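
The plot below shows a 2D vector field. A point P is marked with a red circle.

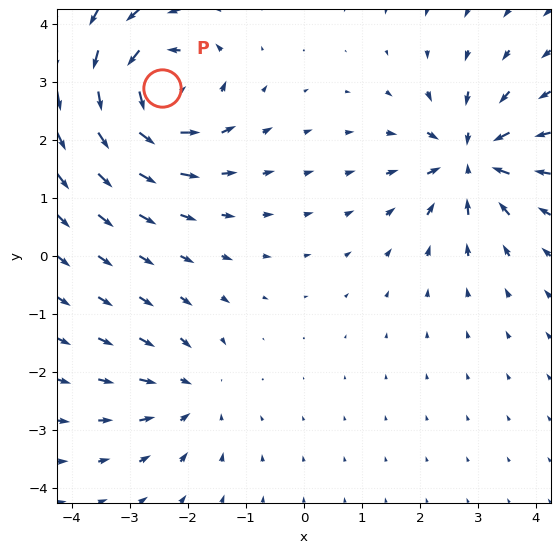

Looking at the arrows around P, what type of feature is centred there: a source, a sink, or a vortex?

vortex

At P (-2.5, 2.9) the arrows circulate counterclockwise. Divergence ≈0, curl about +7 — near-zero divergence with nonzero curl is a vortex.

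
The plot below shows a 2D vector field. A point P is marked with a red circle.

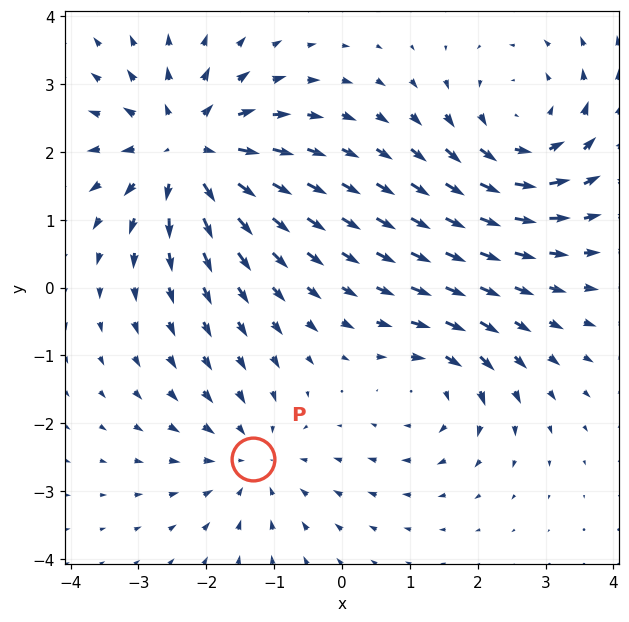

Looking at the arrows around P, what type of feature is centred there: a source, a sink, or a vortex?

sink

At P (-1.3, -2.5) the arrows converge inward. Divergence about -3, curl ≈0 — negative divergence with near-zero curl is a sink.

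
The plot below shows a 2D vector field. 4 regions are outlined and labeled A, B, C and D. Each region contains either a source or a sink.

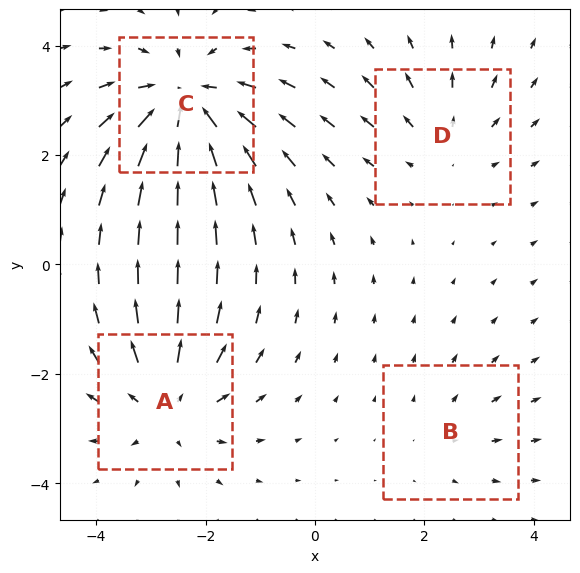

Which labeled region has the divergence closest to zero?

B

Divergence at each region's feature centre — A: about +4, B: about +2, C: about -6, D: about +3. Region B is closest to zero.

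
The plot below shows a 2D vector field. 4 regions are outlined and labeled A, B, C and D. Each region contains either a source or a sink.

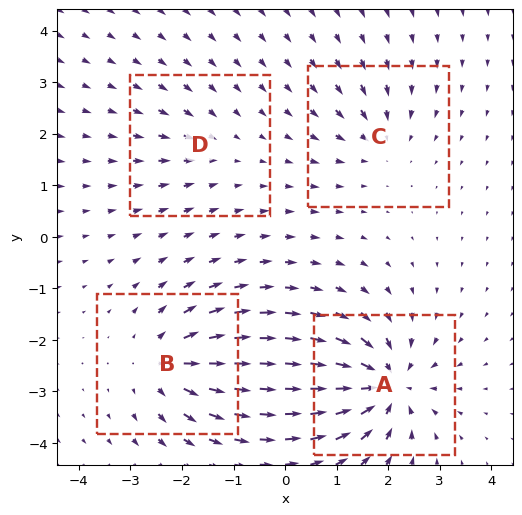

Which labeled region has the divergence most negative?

A

Divergence at each region's feature centre — A: about -8, B: about +6, C: about -4, D: about -3. Region A is most negative.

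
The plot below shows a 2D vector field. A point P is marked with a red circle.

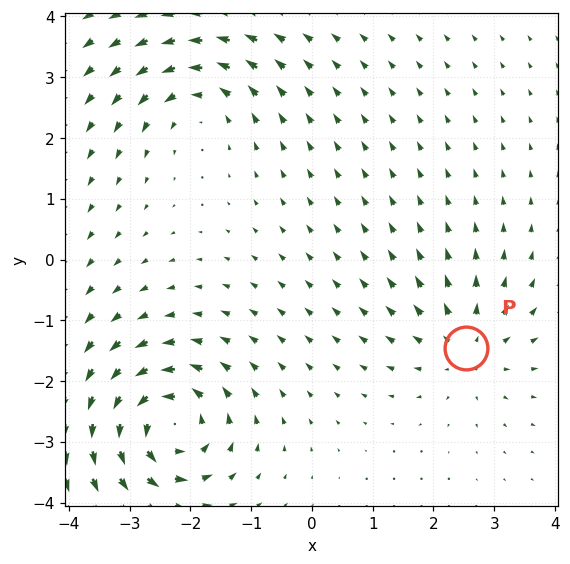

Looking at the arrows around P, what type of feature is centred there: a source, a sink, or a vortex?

source

At P (2.5, -1.4) the arrows spread outward. Divergence about +3, curl ≈0 — positive divergence with near-zero curl is a source.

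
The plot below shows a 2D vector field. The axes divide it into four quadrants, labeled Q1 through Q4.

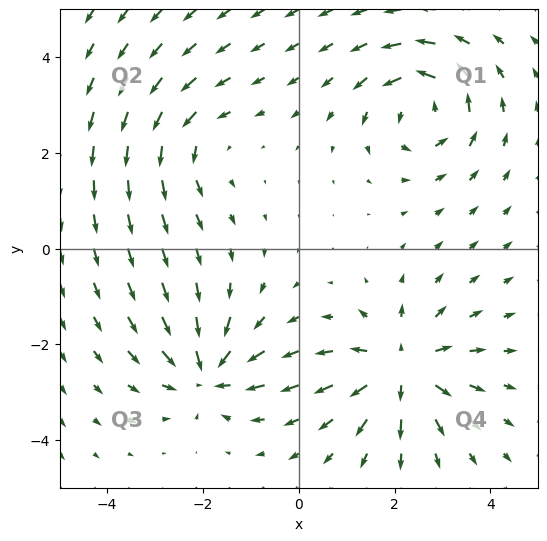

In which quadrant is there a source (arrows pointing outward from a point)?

The source sits at approximately (2.2, -2.5), which lies in quadrant Q4. The divergence there is about +6, positive as expected for a source.

Q4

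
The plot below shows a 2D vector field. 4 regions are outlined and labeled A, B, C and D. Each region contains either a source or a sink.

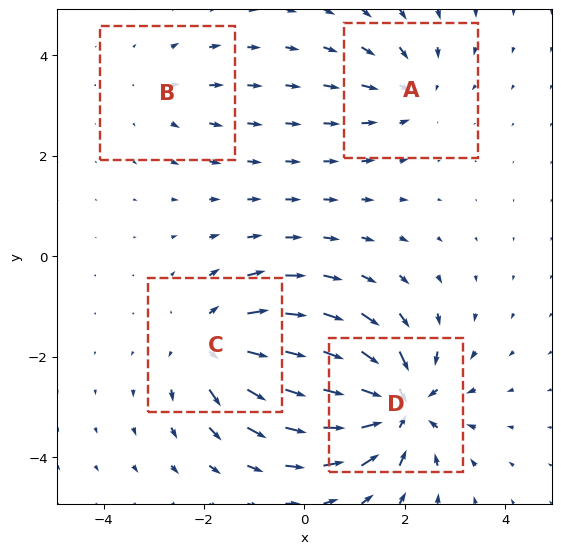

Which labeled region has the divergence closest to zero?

Divergence at each region's feature centre — A: about -3, B: about +2, C: about +5, D: about -7. Region B is closest to zero.

B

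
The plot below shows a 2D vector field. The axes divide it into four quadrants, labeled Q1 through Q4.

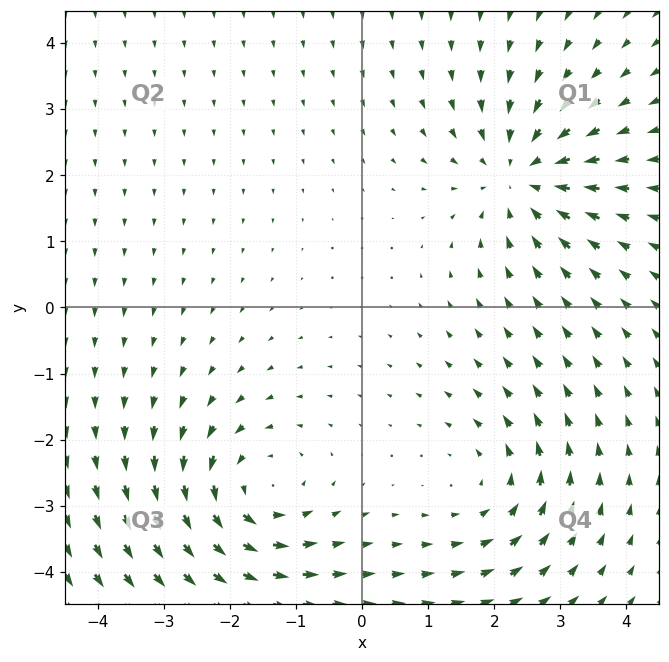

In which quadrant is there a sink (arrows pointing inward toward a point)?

Q1

The sink sits at approximately (2.4, 2.0), which lies in quadrant Q1. The divergence there is about -5, negative as expected for a sink.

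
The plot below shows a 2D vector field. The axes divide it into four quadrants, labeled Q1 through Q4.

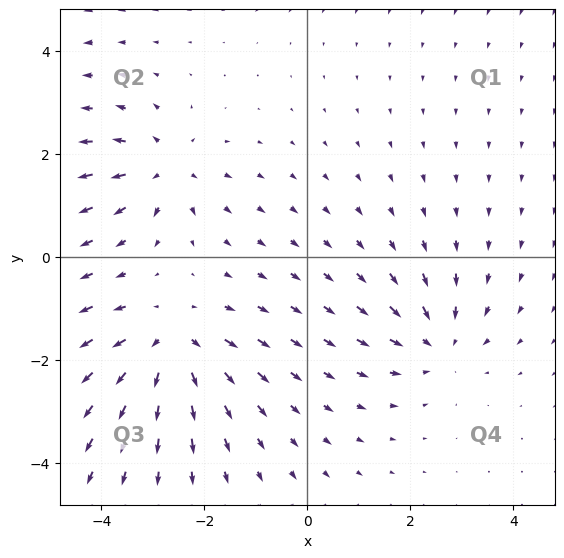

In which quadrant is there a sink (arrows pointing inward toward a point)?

Q4

The sink sits at approximately (2.5, -1.7), which lies in quadrant Q4. The divergence there is about -3, negative as expected for a sink.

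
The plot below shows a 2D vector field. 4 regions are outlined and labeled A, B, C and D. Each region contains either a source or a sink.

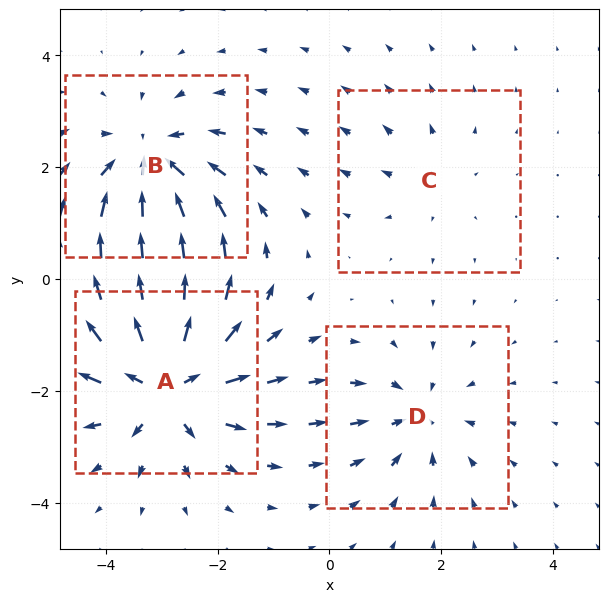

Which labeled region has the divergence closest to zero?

Divergence at each region's feature centre — A: about +7, B: about -5, C: about +2, D: about -4. Region C is closest to zero.

C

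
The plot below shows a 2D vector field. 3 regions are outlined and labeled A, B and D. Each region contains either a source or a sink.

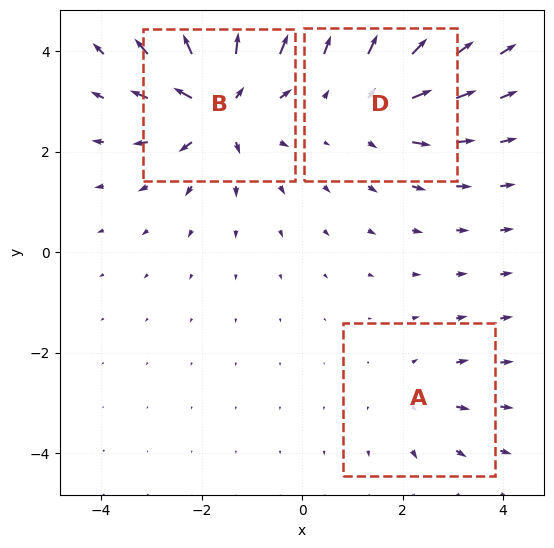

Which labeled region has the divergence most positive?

B

Divergence at each region's feature centre — A: about +2, B: about +6, D: about +4. Region B is most positive.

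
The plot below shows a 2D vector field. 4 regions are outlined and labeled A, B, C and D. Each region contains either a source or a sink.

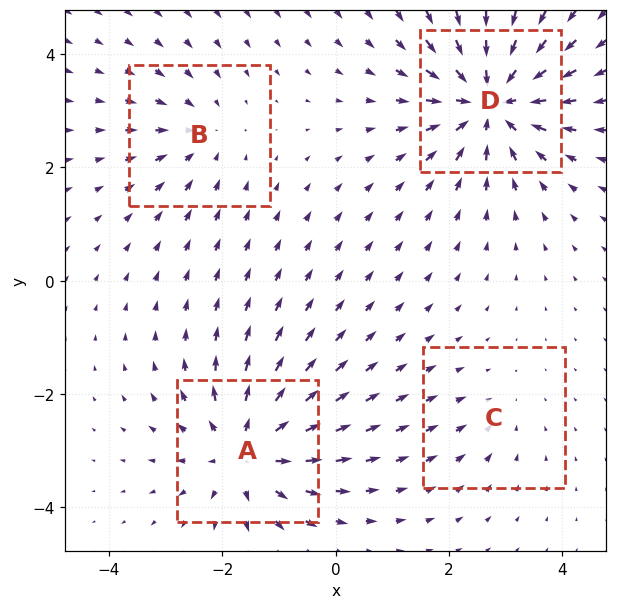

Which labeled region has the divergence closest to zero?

Divergence at each region's feature centre — A: about +6, B: about -3, C: about -2, D: about -7. Region C is closest to zero.

C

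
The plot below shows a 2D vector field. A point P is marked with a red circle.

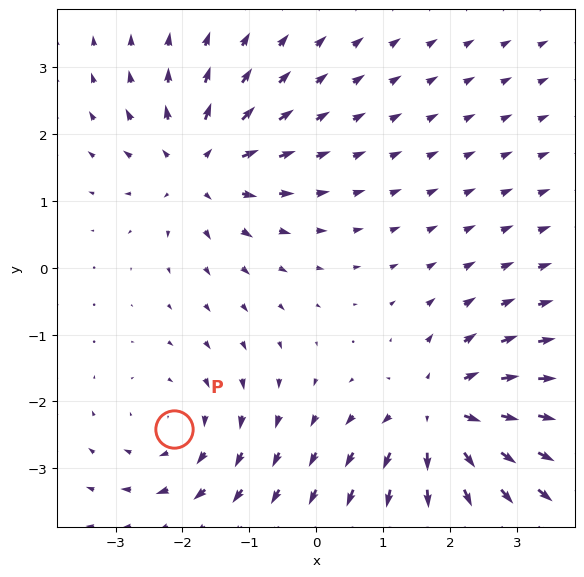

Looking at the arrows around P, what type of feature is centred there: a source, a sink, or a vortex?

At P (-2.1, -2.4) the arrows circulate clockwise. Divergence ≈0, curl about -2 — near-zero divergence with nonzero curl is a vortex.

vortex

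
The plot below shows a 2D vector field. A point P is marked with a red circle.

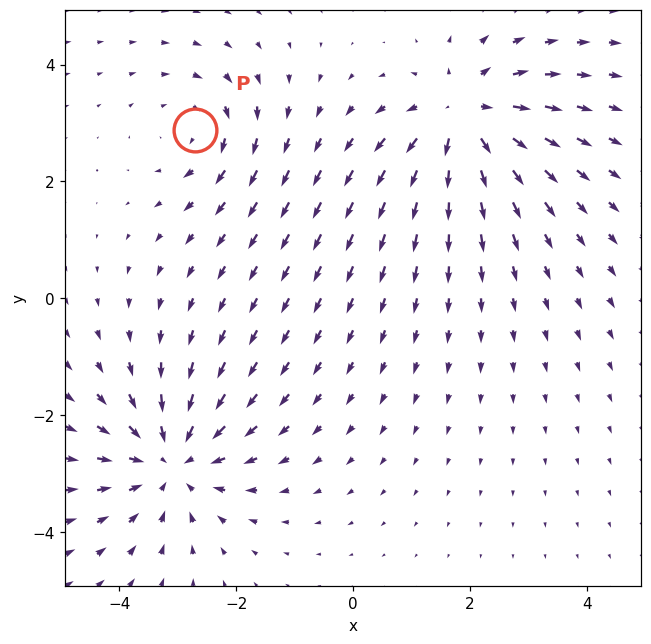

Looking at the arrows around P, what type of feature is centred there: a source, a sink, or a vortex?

vortex

At P (-2.7, 2.9) the arrows circulate clockwise. Divergence ≈0, curl about -3 — near-zero divergence with nonzero curl is a vortex.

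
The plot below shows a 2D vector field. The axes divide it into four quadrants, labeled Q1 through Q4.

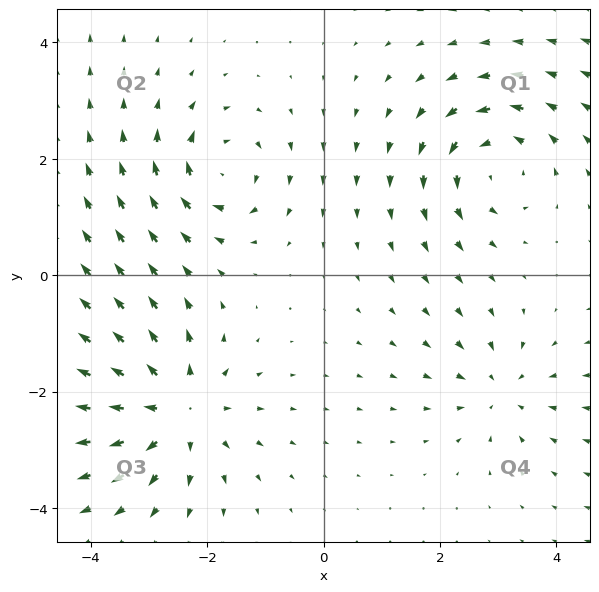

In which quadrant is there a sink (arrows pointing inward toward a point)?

The sink sits at approximately (3.1, -2.0), which lies in quadrant Q4. The divergence there is about -3, negative as expected for a sink.

Q4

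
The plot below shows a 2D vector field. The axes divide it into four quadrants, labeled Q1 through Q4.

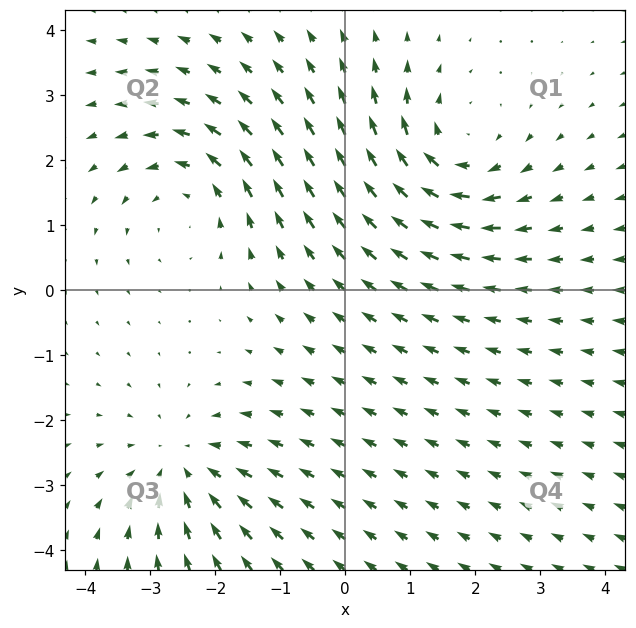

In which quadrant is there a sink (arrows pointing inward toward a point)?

Q3

The sink sits at approximately (-2.5, -2.7), which lies in quadrant Q3. The divergence there is about -4, negative as expected for a sink.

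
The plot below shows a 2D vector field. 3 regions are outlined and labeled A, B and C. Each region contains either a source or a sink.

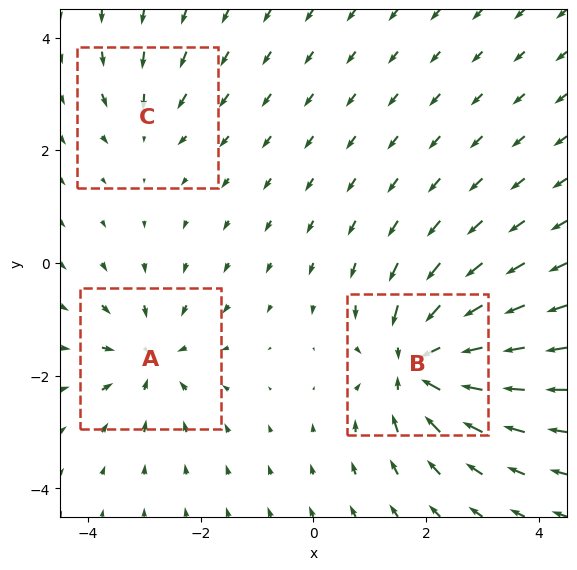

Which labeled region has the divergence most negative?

Divergence at each region's feature centre — A: about -4, B: about -6, C: about -2. Region B is most negative.

B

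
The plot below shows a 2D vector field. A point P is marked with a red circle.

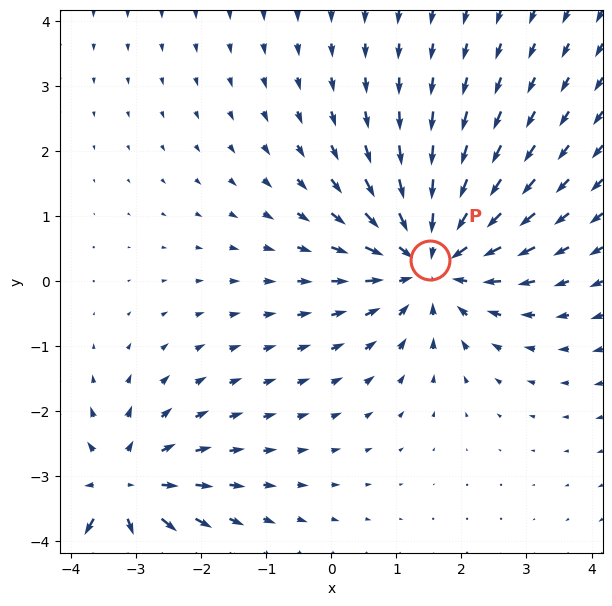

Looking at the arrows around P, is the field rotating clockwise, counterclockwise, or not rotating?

not rotating

Near P at (1.5, 0.3) the arrows show no circulation. The curl there is ≈0.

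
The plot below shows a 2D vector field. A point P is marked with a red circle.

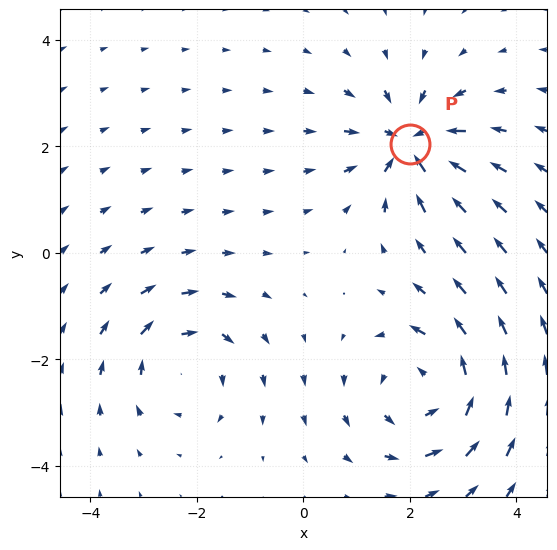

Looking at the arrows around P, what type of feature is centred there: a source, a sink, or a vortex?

sink

At P (2.0, 2.1) the arrows converge inward. Divergence about -6, curl ≈0 — negative divergence with near-zero curl is a sink.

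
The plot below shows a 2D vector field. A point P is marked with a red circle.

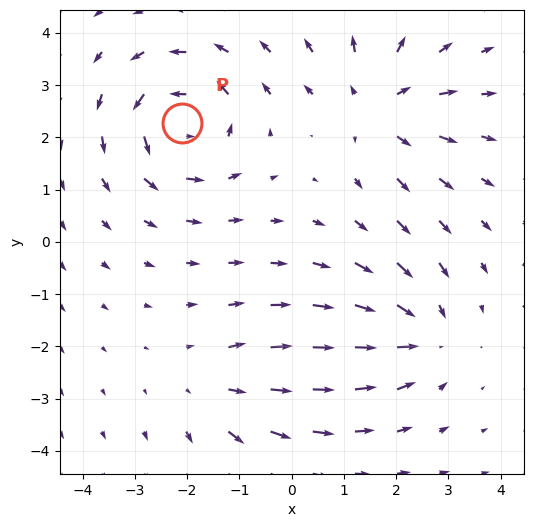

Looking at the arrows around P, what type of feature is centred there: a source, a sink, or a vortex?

At P (-2.1, 2.3) the arrows circulate counterclockwise. Divergence ≈0, curl about +5 — near-zero divergence with nonzero curl is a vortex.

vortex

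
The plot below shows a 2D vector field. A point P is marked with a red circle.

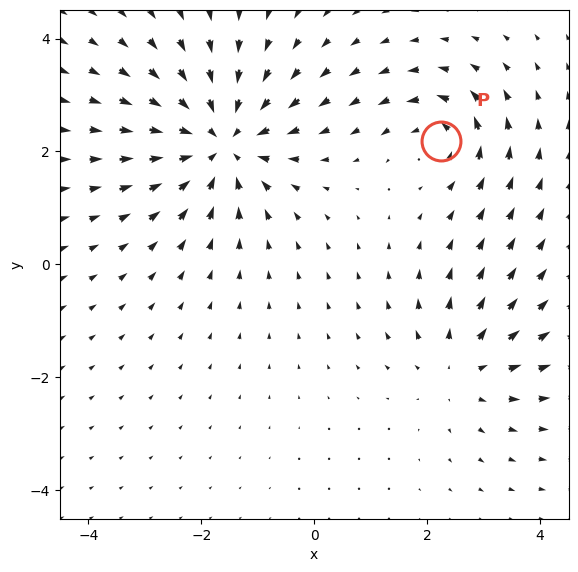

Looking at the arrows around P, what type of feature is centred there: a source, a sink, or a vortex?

At P (2.2, 2.2) the arrows circulate counterclockwise. Divergence ≈0, curl about +4 — near-zero divergence with nonzero curl is a vortex.

vortex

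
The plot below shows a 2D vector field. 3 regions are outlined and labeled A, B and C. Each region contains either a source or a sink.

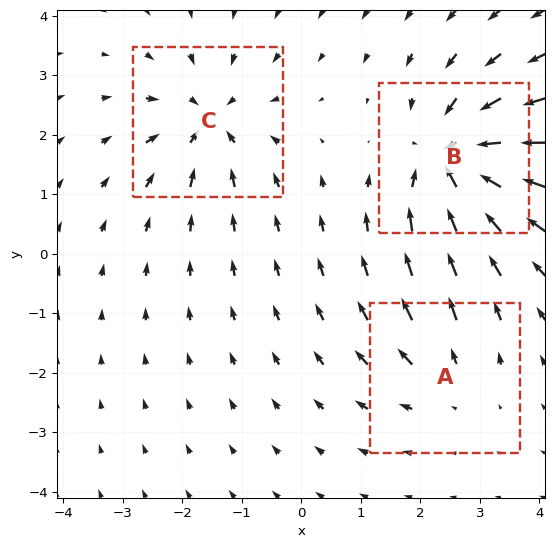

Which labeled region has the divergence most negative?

B

Divergence at each region's feature centre — A: about +2, B: about -6, C: about -4. Region B is most negative.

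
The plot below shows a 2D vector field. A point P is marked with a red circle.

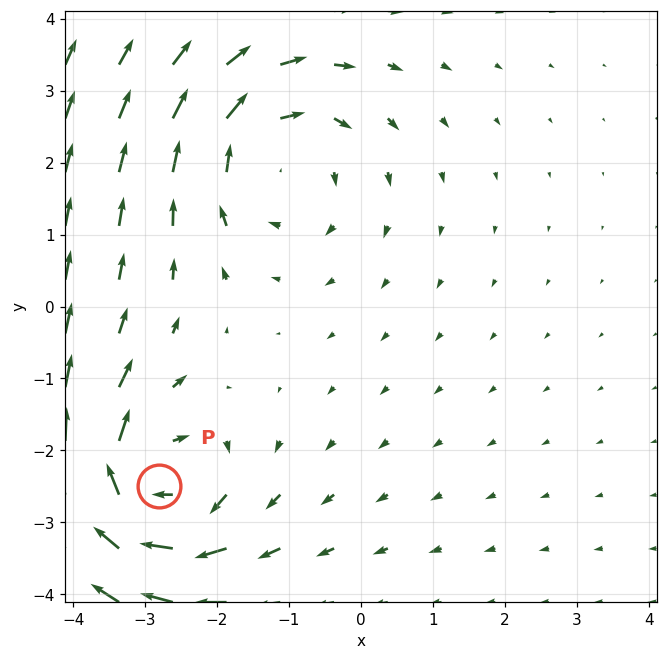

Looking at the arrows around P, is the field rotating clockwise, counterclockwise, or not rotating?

Near P at (-2.8, -2.5) the arrows circulate clockwise. The curl (z-component) there is about -5; negative curl means clockwise rotation.

clockwise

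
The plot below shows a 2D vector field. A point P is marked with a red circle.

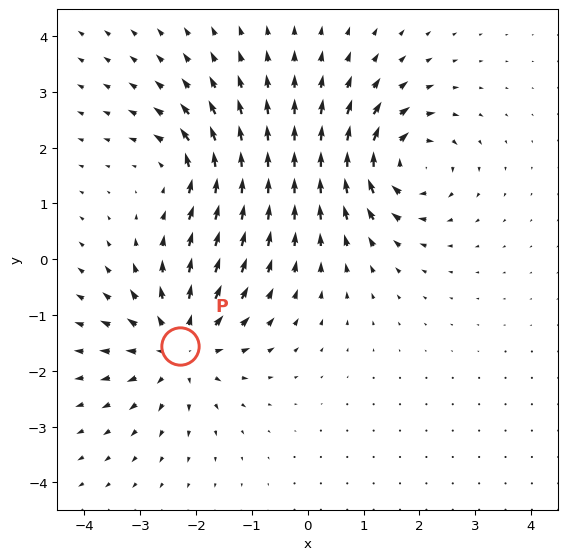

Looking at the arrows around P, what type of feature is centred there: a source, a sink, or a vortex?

source

At P (-2.3, -1.6) the arrows spread outward. Divergence about +5, curl ≈0 — positive divergence with near-zero curl is a source.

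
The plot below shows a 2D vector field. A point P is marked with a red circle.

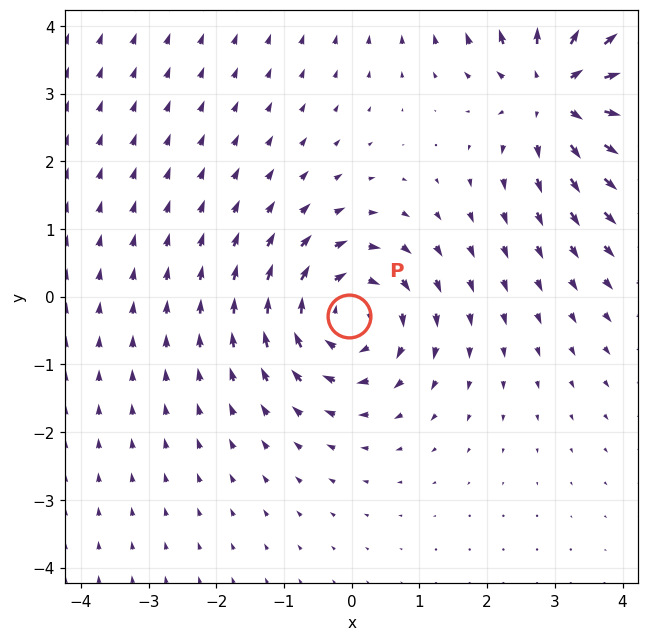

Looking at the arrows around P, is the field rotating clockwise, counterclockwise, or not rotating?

Near P at (-0.0, -0.3) the arrows circulate clockwise. The curl (z-component) there is about -4; negative curl means clockwise rotation.

clockwise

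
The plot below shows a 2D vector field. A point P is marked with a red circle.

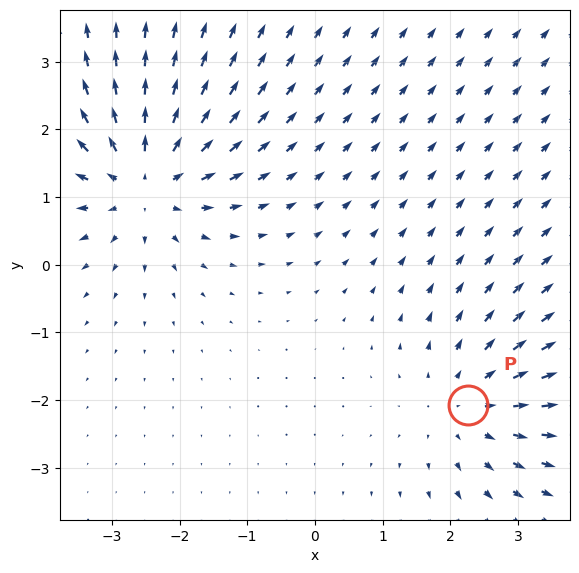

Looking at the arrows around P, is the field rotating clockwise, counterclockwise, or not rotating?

Near P at (2.3, -2.1) the arrows show no circulation. The curl there is ≈0.

not rotating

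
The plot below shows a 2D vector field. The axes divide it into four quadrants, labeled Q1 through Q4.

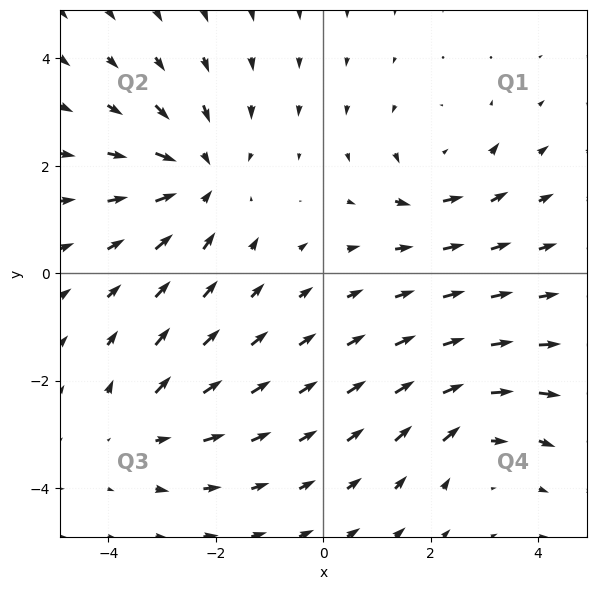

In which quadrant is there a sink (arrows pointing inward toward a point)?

The sink sits at approximately (-2.3, 1.8), which lies in quadrant Q2. The divergence there is about -4, negative as expected for a sink.

Q2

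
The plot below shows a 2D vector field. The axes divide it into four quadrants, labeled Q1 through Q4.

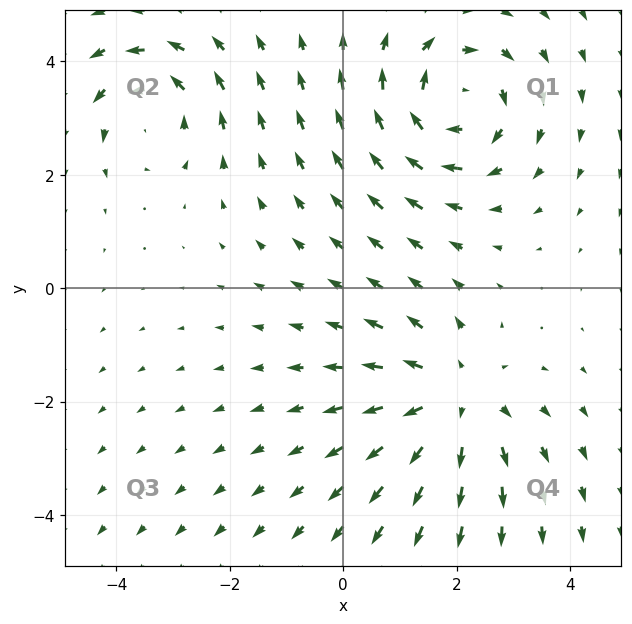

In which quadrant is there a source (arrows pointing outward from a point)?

Q4

The source sits at approximately (1.9, -1.9), which lies in quadrant Q4. The divergence there is about +3, positive as expected for a source.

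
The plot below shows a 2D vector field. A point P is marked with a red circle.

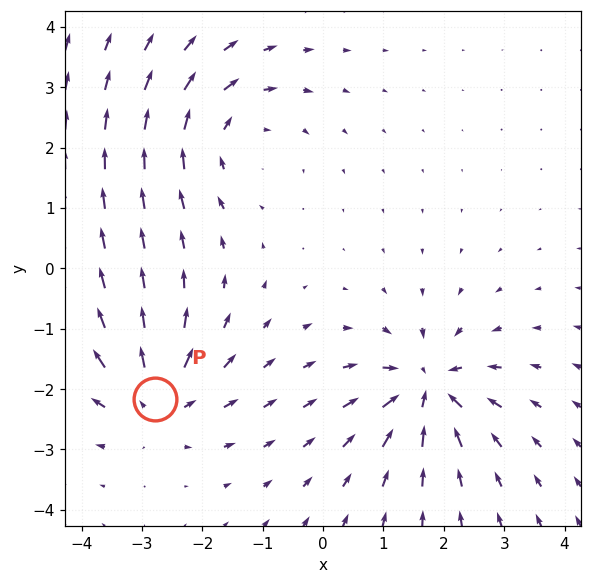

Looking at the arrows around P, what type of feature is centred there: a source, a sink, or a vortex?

At P (-2.8, -2.2) the arrows spread outward. Divergence about +5, curl ≈0 — positive divergence with near-zero curl is a source.

source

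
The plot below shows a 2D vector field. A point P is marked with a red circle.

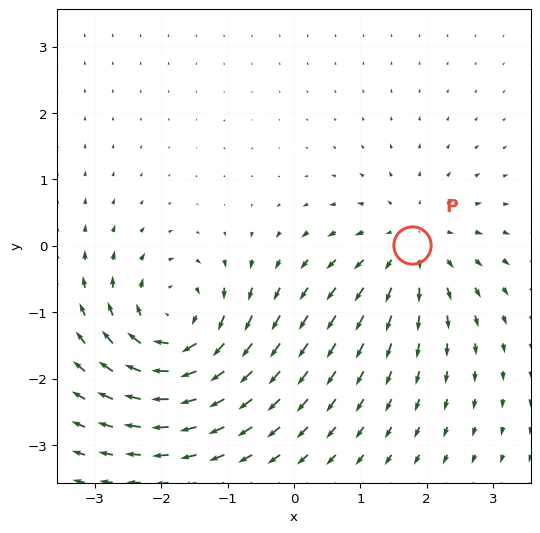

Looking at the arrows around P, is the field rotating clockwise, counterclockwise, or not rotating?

not rotating

Near P at (1.8, 0.0) the arrows show no circulation. The curl there is ≈0.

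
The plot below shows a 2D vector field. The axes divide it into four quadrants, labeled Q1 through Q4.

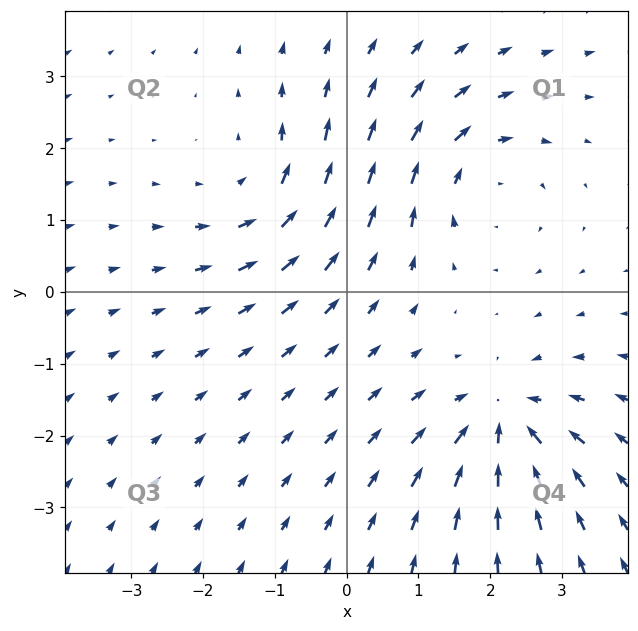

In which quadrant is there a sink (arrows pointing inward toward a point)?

The sink sits at approximately (2.2, -1.8), which lies in quadrant Q4. The divergence there is about -4, negative as expected for a sink.

Q4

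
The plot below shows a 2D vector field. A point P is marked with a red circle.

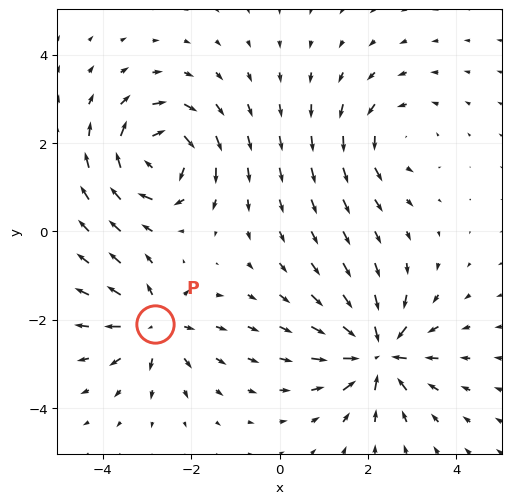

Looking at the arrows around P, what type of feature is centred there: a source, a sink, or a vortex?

At P (-2.8, -2.1) the arrows spread outward. Divergence about +4, curl ≈0 — positive divergence with near-zero curl is a source.

source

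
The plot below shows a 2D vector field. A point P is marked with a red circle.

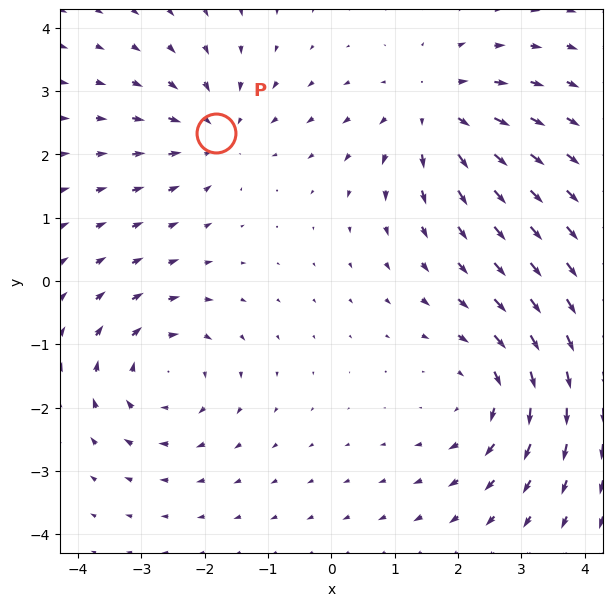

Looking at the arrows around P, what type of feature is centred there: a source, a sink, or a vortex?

At P (-1.8, 2.3) the arrows converge inward. Divergence about -4, curl ≈0 — negative divergence with near-zero curl is a sink.

sink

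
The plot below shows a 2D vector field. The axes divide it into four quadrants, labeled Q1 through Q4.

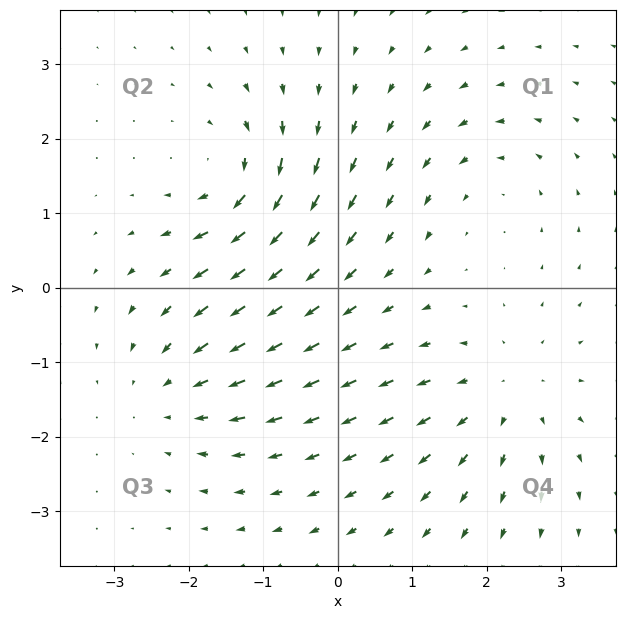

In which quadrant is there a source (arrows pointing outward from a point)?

The source sits at approximately (2.2, -1.4), which lies in quadrant Q4. The divergence there is about +4, positive as expected for a source.

Q4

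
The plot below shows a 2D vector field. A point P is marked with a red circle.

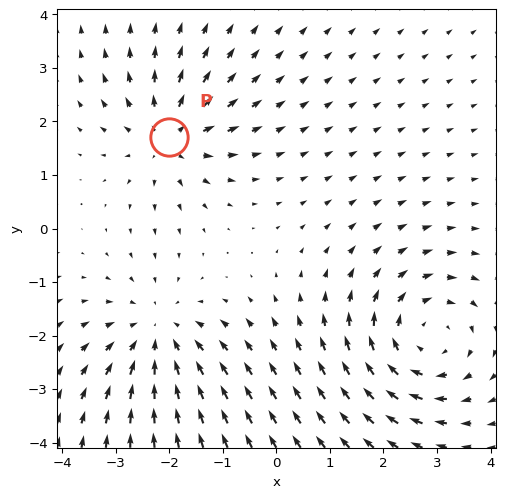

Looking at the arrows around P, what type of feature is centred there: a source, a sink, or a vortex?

At P (-2.0, 1.7) the arrows spread outward. Divergence about +3, curl ≈0 — positive divergence with near-zero curl is a source.

source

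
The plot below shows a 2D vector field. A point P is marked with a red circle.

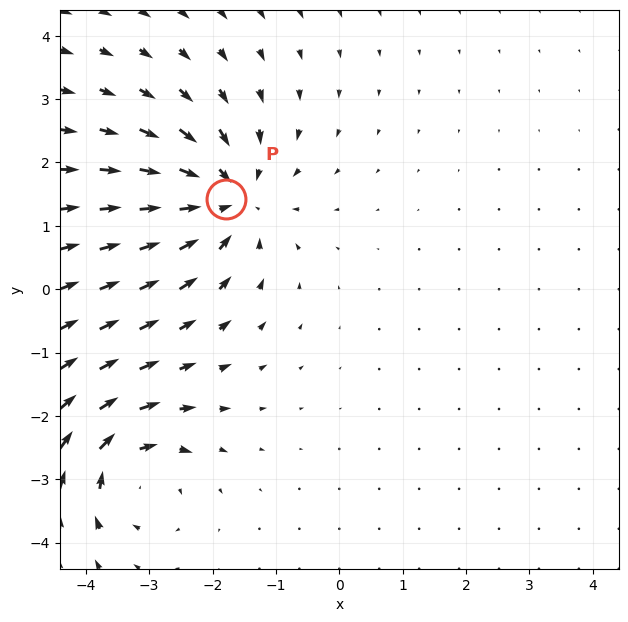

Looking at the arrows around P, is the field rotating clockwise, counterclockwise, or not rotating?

Near P at (-1.8, 1.4) the arrows show no circulation. The curl there is ≈0.

not rotating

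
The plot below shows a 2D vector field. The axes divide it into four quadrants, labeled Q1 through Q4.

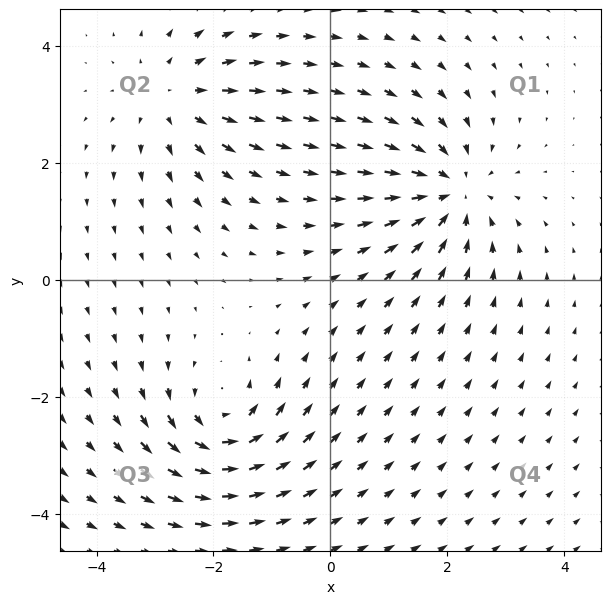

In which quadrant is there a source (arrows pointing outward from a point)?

The source sits at approximately (-2.7, 3.1), which lies in quadrant Q2. The divergence there is about +4, positive as expected for a source.

Q2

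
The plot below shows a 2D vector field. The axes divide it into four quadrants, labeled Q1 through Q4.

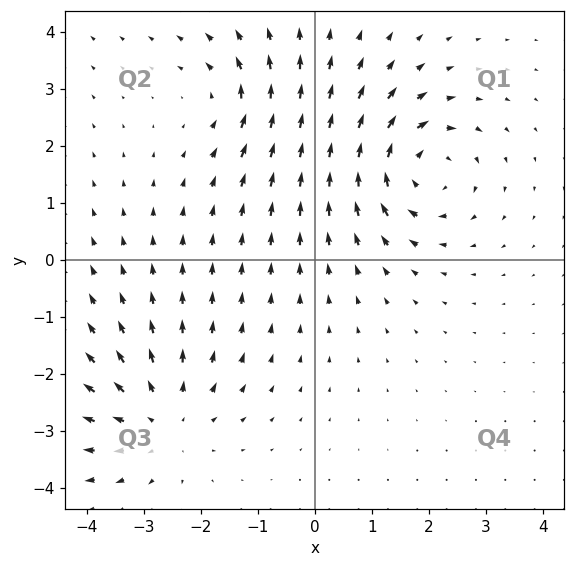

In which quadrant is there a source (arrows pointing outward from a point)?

The source sits at approximately (-2.7, -2.8), which lies in quadrant Q3. The divergence there is about +4, positive as expected for a source.

Q3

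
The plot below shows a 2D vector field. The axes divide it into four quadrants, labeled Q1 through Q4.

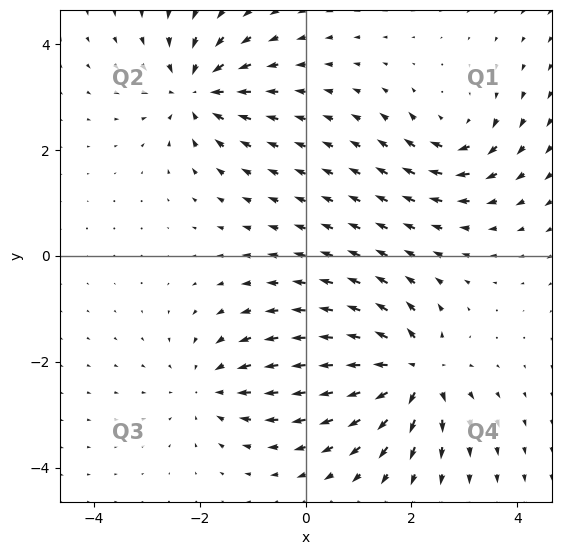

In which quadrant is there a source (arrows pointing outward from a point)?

The source sits at approximately (2.0, -2.2), which lies in quadrant Q4. The divergence there is about +6, positive as expected for a source.

Q4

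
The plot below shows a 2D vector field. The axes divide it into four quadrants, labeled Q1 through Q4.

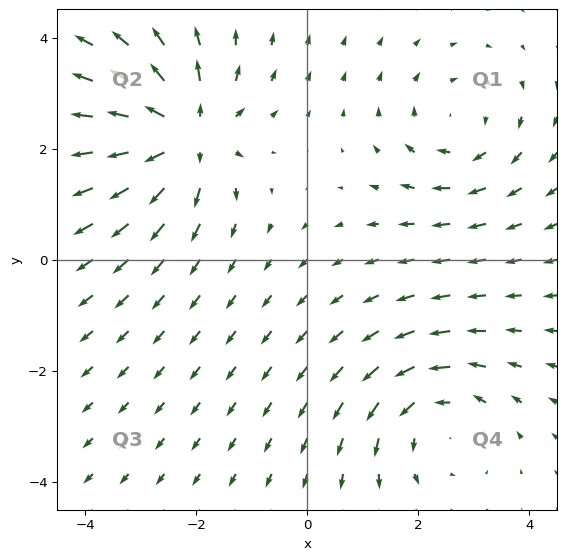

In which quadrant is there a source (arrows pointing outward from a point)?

The source sits at approximately (-2.2, 2.3), which lies in quadrant Q2. The divergence there is about +6, positive as expected for a source.

Q2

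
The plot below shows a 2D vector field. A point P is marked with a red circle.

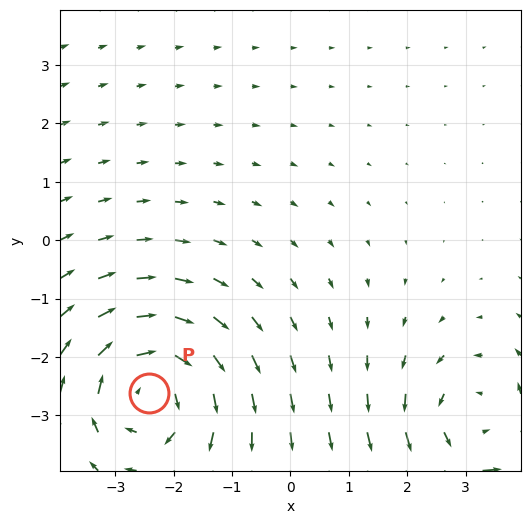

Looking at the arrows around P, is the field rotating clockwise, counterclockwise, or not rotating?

Near P at (-2.4, -2.6) the arrows circulate clockwise. The curl (z-component) there is about -3; negative curl means clockwise rotation.

clockwise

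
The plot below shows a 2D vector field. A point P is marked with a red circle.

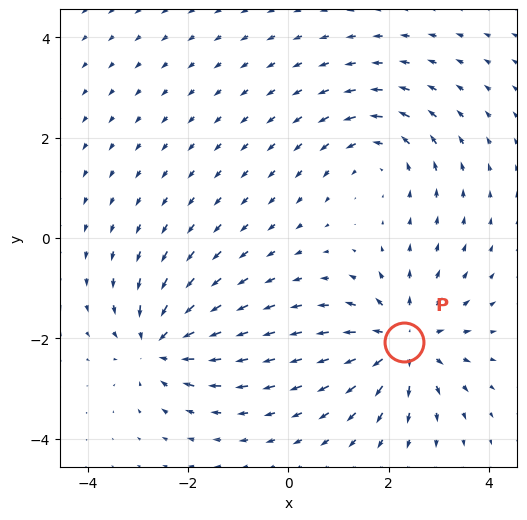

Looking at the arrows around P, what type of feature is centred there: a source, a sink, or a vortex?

At P (2.3, -2.1) the arrows spread outward. Divergence about +5, curl ≈0 — positive divergence with near-zero curl is a source.

source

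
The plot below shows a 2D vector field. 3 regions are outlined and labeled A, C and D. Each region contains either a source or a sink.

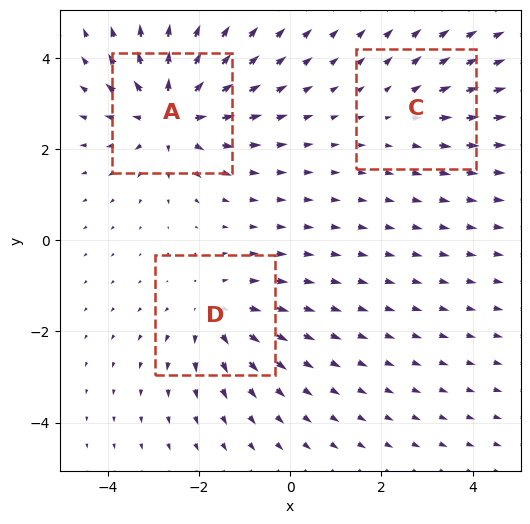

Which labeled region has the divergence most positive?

A

Divergence at each region's feature centre — A: about +5, C: about +2, D: about +3. Region A is most positive.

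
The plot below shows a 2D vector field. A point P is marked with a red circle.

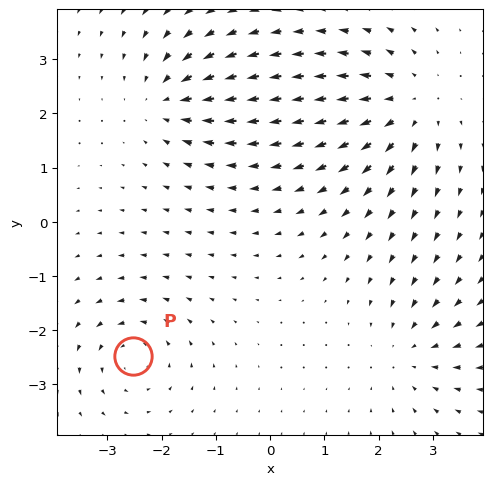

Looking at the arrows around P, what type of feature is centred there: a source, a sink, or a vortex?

At P (-2.5, -2.5) the arrows circulate counterclockwise. Divergence ≈0, curl about +4 — near-zero divergence with nonzero curl is a vortex.

vortex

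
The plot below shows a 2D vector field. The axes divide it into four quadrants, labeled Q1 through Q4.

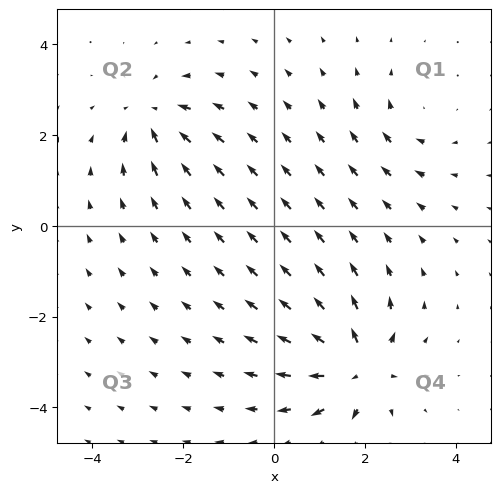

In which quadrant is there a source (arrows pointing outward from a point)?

Q4

The source sits at approximately (1.8, -3.1), which lies in quadrant Q4. The divergence there is about +6, positive as expected for a source.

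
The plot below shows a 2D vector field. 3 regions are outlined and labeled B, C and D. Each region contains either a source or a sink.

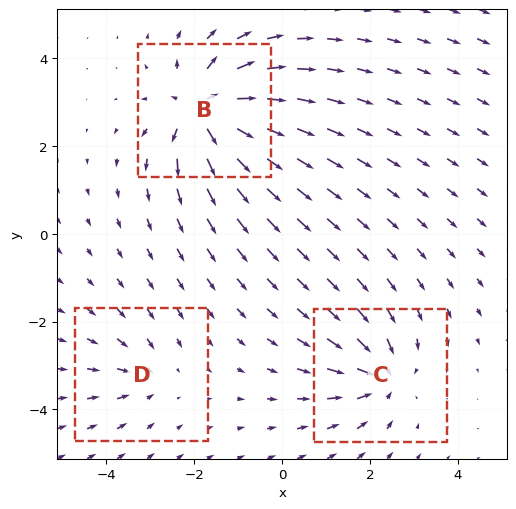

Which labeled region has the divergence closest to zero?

D

Divergence at each region's feature centre — B: about +6, C: about -4, D: about -2. Region D is closest to zero.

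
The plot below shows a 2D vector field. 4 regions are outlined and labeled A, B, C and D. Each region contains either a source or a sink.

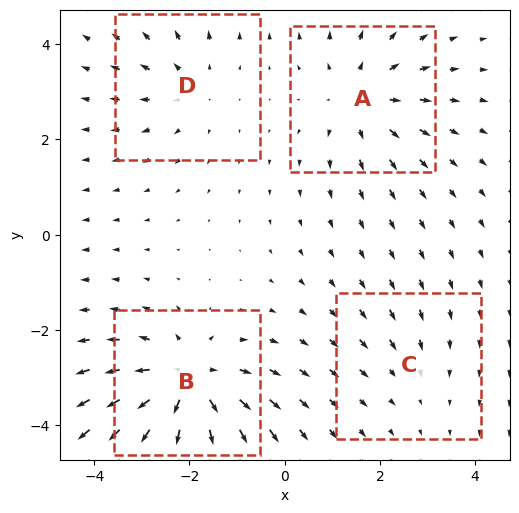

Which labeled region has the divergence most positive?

Divergence at each region's feature centre — A: about +4, B: about +6, C: about -2, D: about +3. Region B is most positive.

B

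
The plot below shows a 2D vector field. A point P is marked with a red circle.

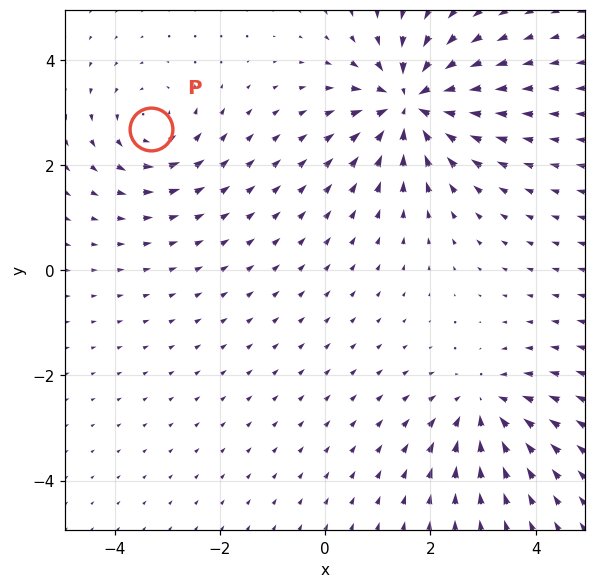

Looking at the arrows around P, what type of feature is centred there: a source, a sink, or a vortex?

vortex

At P (-3.3, 2.7) the arrows circulate counterclockwise. Divergence ≈0, curl about +3 — near-zero divergence with nonzero curl is a vortex.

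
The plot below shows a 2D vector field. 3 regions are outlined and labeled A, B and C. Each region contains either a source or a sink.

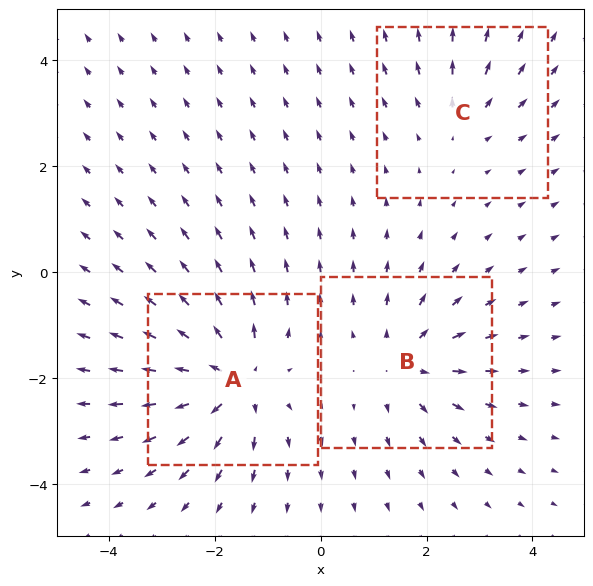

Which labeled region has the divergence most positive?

Divergence at each region's feature centre — A: about +5, B: about +4, C: about +2. Region A is most positive.

A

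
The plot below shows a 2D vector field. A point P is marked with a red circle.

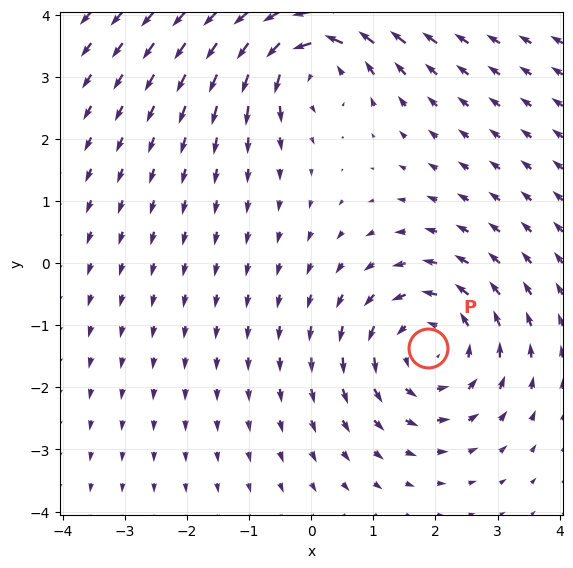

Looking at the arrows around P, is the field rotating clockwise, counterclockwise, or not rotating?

Near P at (1.9, -1.4) the arrows circulate counterclockwise. The curl (z-component) there is about +4; positive curl means counterclockwise rotation.

counterclockwise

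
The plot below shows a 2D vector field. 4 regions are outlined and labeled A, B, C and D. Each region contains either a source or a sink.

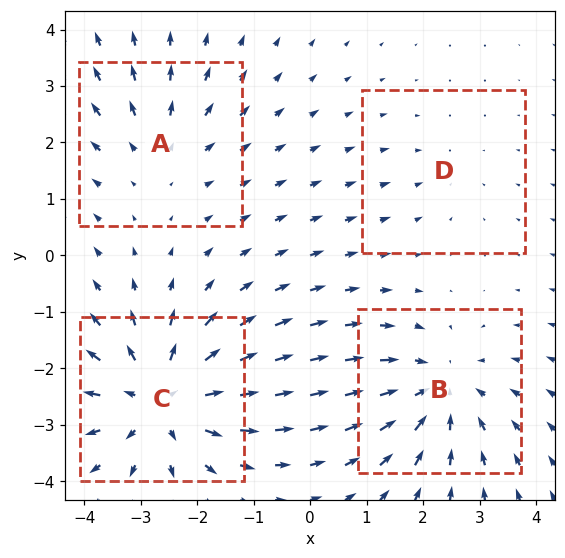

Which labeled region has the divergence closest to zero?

Divergence at each region's feature centre — A: about +3, B: about -4, C: about +6, D: about -2. Region D is closest to zero.

D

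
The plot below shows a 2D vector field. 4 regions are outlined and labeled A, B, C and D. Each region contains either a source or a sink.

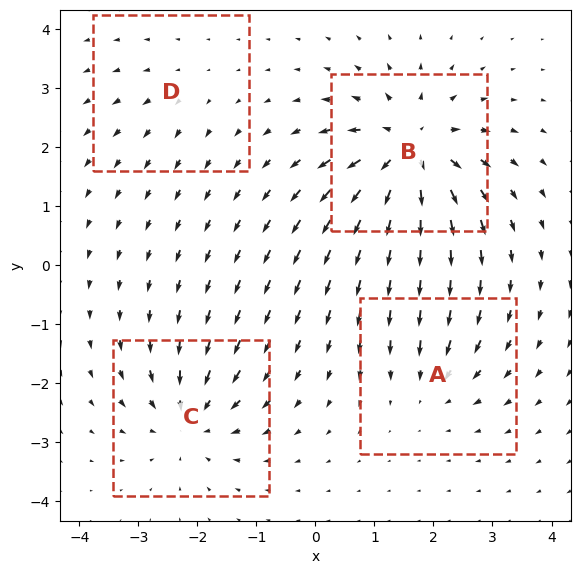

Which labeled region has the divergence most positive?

Divergence at each region's feature centre — A: about -4, B: about +8, C: about -6, D: about +2. Region B is most positive.

B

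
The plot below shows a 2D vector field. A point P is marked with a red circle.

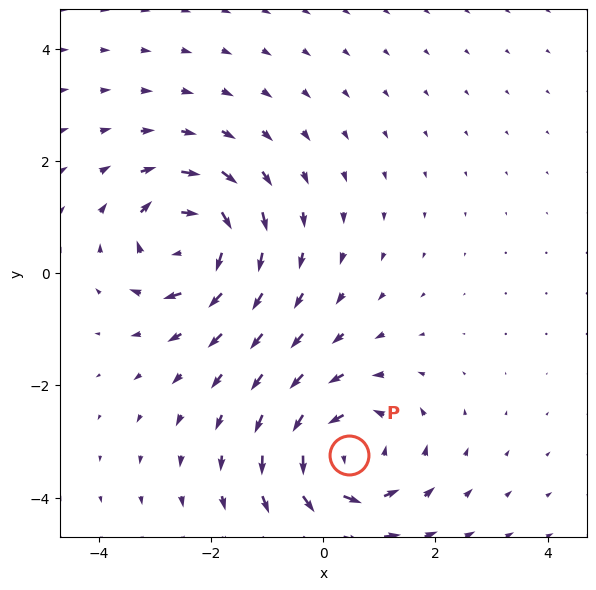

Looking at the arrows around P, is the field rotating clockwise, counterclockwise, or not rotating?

counterclockwise

Near P at (0.5, -3.2) the arrows circulate counterclockwise. The curl (z-component) there is about +4; positive curl means counterclockwise rotation.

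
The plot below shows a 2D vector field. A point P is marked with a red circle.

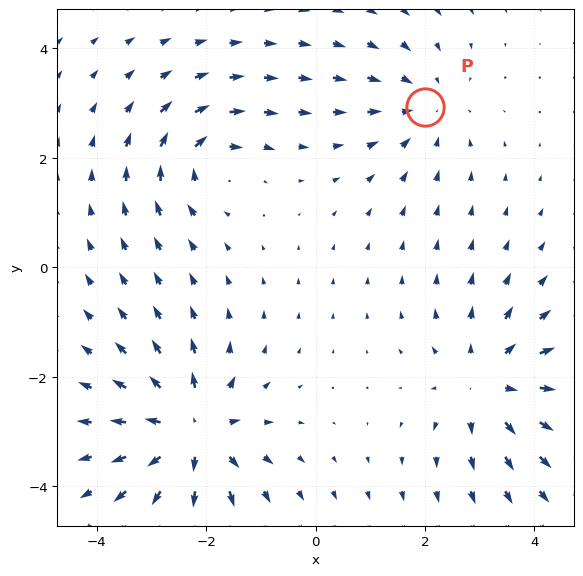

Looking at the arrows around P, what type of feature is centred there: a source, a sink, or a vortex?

At P (2.0, 2.9) the arrows converge inward. Divergence about -3, curl ≈0 — negative divergence with near-zero curl is a sink.

sink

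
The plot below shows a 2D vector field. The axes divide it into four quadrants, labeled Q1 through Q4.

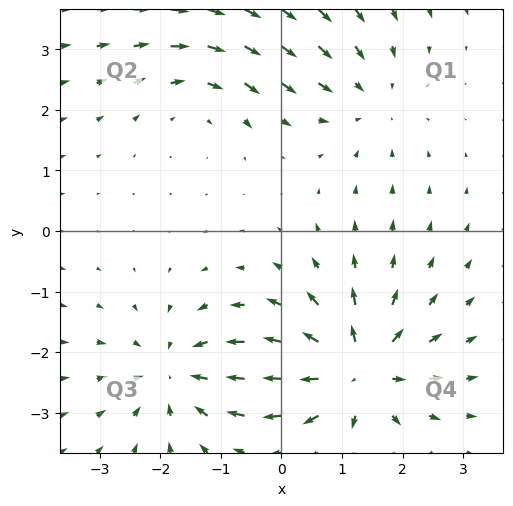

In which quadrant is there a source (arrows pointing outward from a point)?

The source sits at approximately (1.2, -2.3), which lies in quadrant Q4. The divergence there is about +6, positive as expected for a source.

Q4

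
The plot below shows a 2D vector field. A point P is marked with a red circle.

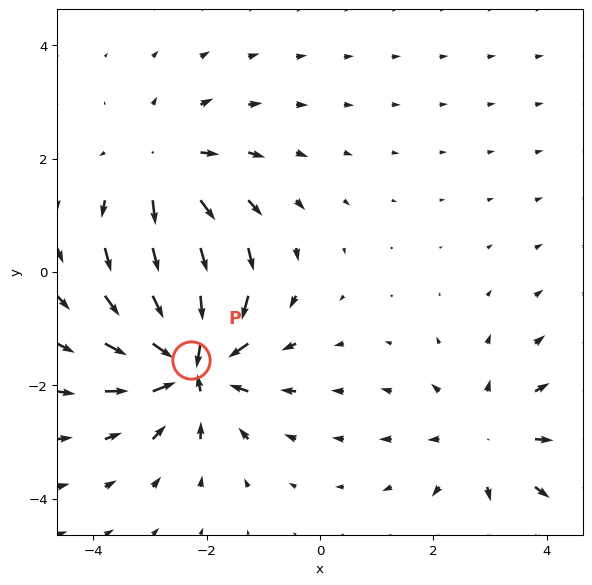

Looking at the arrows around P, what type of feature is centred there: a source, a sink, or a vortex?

At P (-2.3, -1.6) the arrows converge inward. Divergence about -6, curl ≈0 — negative divergence with near-zero curl is a sink.

sink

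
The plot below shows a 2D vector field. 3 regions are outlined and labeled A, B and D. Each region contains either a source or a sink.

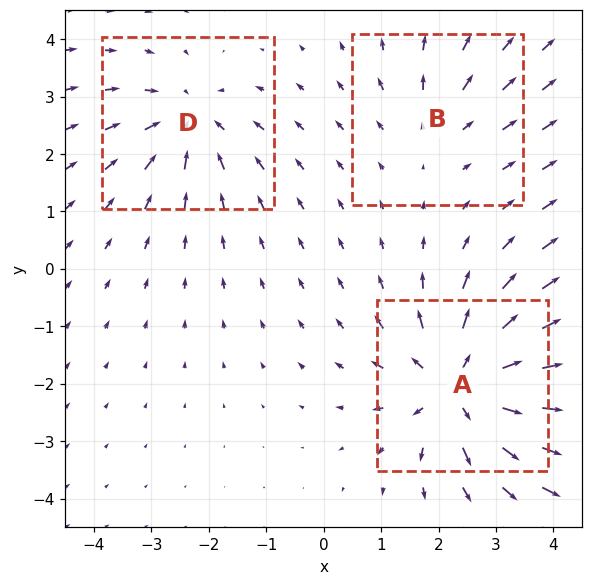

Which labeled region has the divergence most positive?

Divergence at each region's feature centre — A: about +5, B: about +2, D: about -3. Region A is most positive.

A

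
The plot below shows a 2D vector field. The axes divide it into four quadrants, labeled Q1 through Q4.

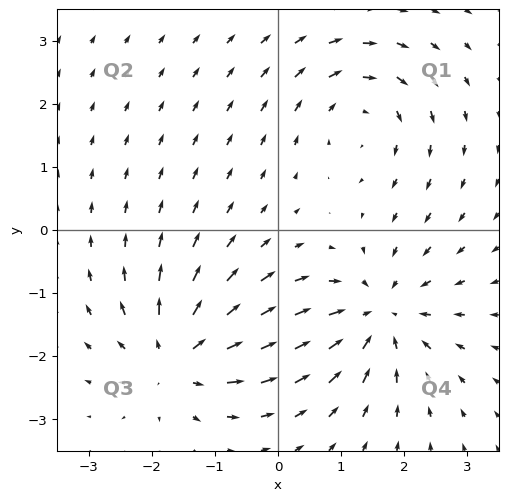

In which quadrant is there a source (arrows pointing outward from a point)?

The source sits at approximately (-1.6, -2.0), which lies in quadrant Q3. The divergence there is about +5, positive as expected for a source.

Q3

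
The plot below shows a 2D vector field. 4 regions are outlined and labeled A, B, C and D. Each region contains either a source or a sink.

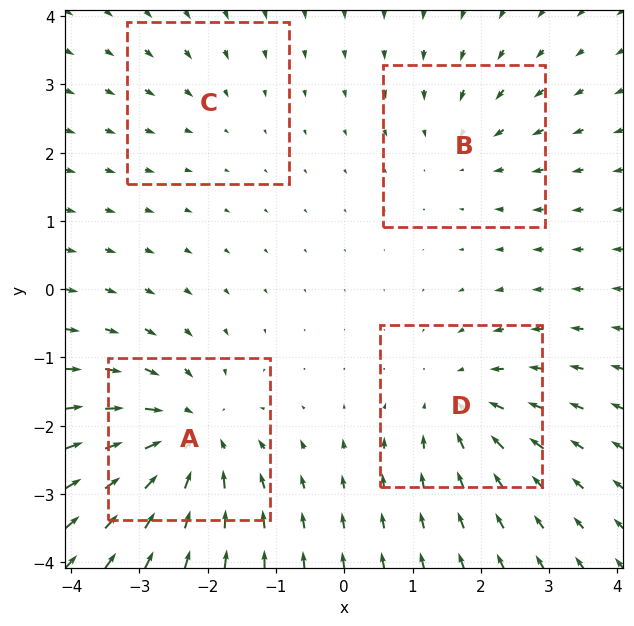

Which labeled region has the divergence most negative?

Divergence at each region's feature centre — A: about -6, B: about -3, C: about -2, D: about -4. Region A is most negative.

A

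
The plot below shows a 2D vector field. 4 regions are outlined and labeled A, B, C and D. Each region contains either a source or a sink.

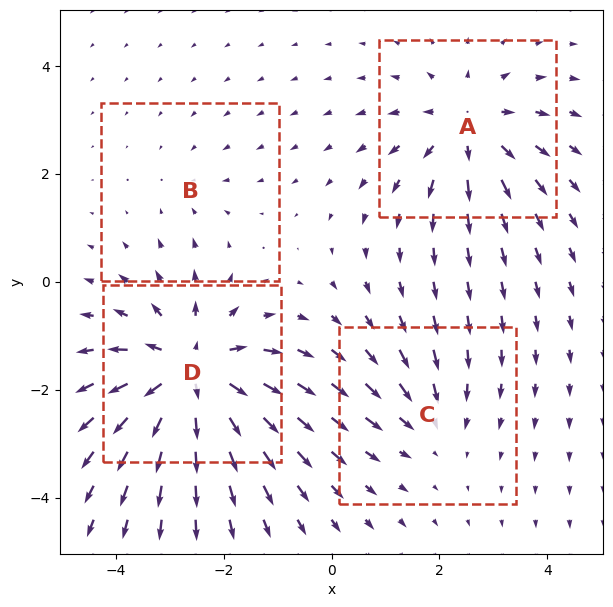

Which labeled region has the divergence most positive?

Divergence at each region's feature centre — A: about +5, B: about -2, C: about -3, D: about +7. Region D is most positive.

D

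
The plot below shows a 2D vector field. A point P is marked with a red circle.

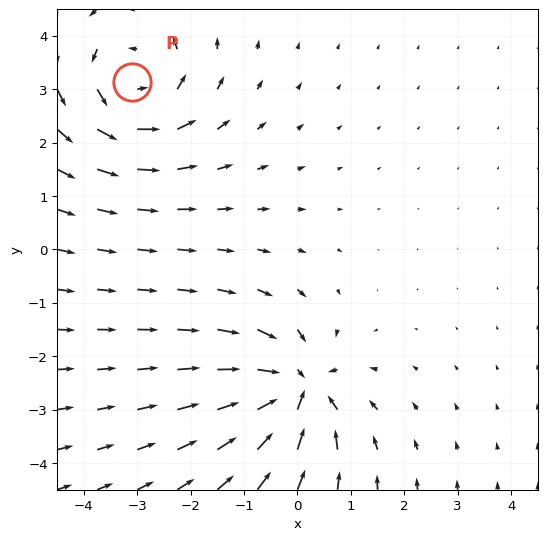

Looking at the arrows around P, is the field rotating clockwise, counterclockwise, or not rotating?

counterclockwise

Near P at (-3.1, 3.1) the arrows circulate counterclockwise. The curl (z-component) there is about +3; positive curl means counterclockwise rotation.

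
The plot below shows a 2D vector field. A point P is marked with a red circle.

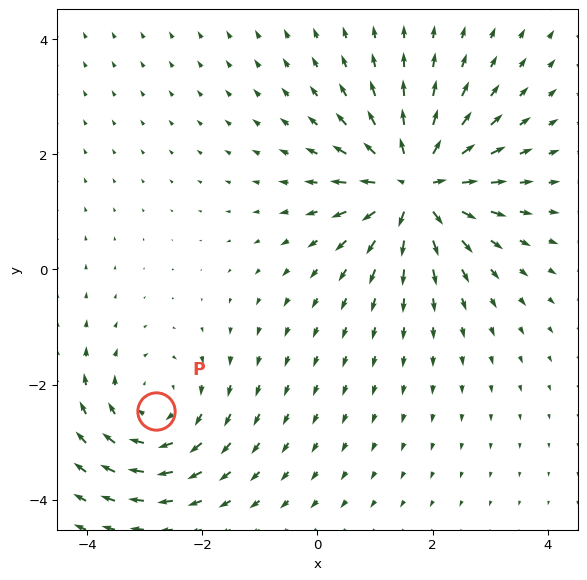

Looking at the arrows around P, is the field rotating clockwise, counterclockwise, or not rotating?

Near P at (-2.8, -2.5) the arrows circulate clockwise. The curl (z-component) there is about -3; negative curl means clockwise rotation.

clockwise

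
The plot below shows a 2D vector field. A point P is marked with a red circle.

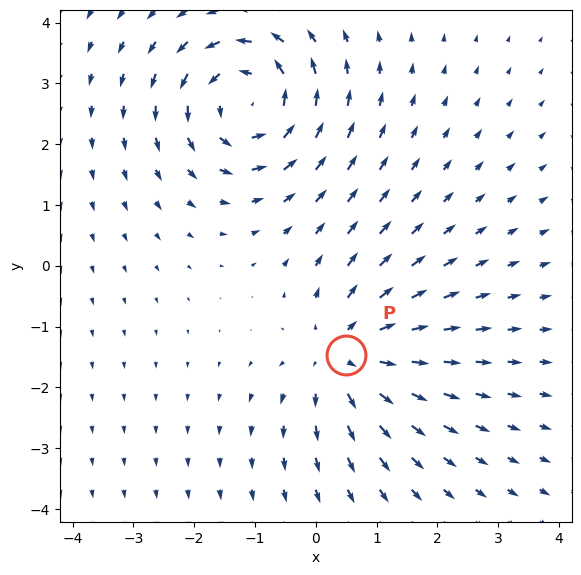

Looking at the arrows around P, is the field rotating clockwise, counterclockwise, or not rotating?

Near P at (0.5, -1.5) the arrows show no circulation. The curl there is ≈0.

not rotating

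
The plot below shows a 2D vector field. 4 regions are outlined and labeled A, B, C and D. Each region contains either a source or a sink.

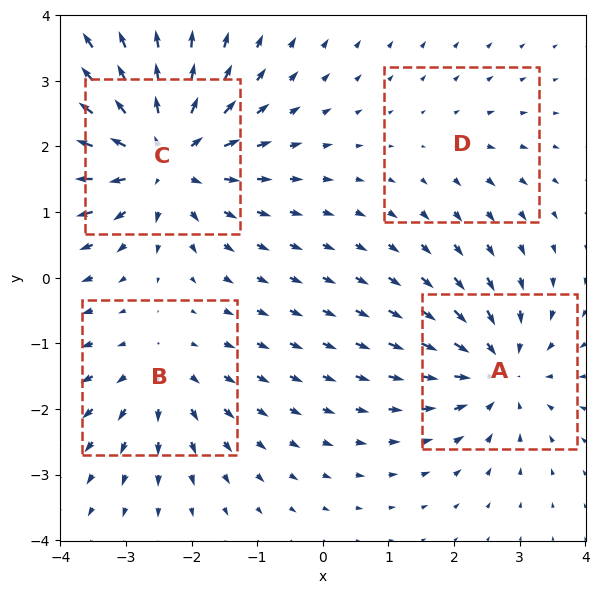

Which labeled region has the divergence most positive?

Divergence at each region's feature centre — A: about -5, B: about +4, C: about +7, D: about +2. Region C is most positive.

C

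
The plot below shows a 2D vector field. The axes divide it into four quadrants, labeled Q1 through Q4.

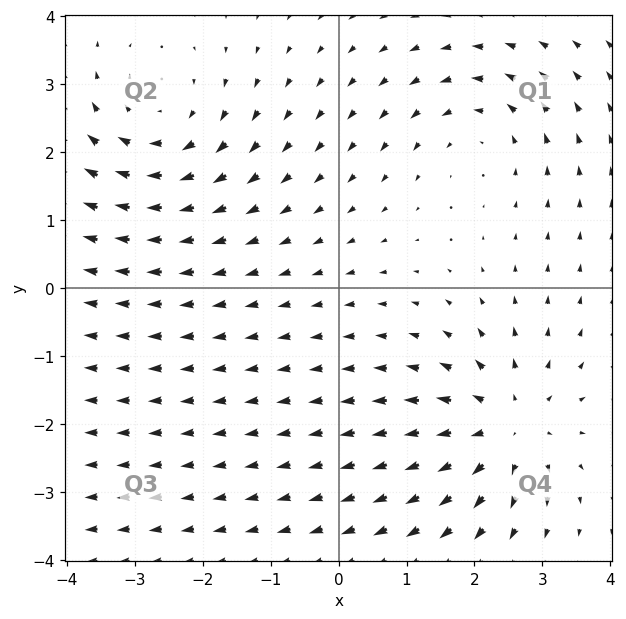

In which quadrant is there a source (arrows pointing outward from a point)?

The source sits at approximately (2.5, -2.0), which lies in quadrant Q4. The divergence there is about +4, positive as expected for a source.

Q4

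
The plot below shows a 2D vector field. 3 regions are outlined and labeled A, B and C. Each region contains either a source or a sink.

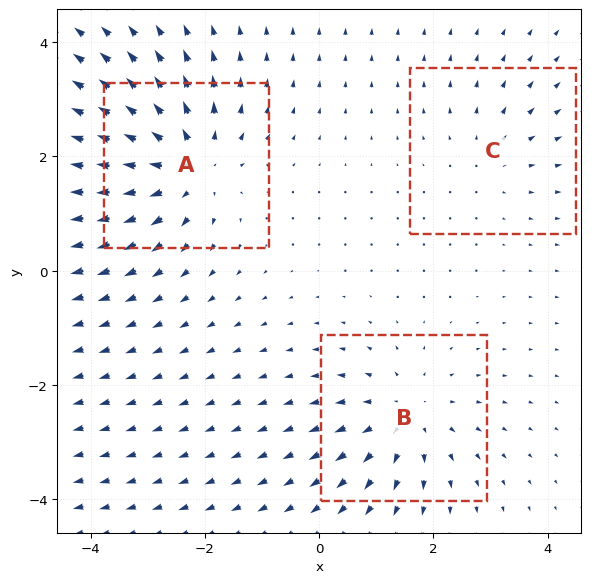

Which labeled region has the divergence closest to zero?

Divergence at each region's feature centre — A: about +5, B: about +3, C: about +2. Region C is closest to zero.

C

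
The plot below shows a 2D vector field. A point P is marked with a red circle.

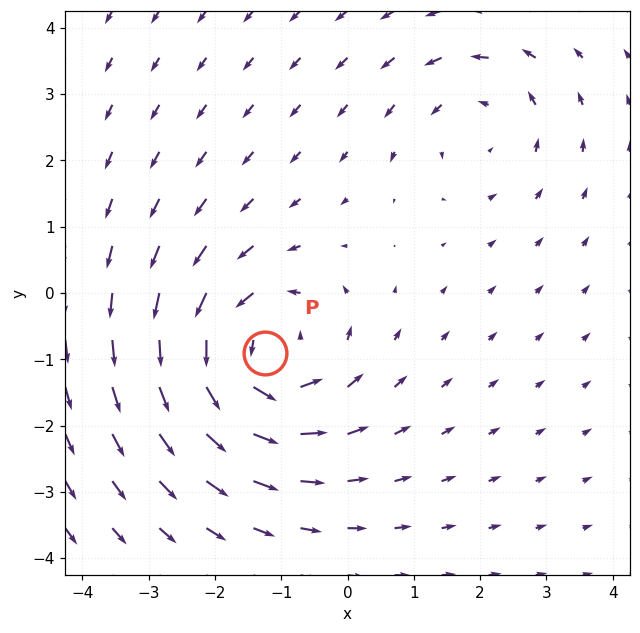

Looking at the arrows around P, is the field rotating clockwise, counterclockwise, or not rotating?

Near P at (-1.3, -0.9) the arrows circulate counterclockwise. The curl (z-component) there is about +4; positive curl means counterclockwise rotation.

counterclockwise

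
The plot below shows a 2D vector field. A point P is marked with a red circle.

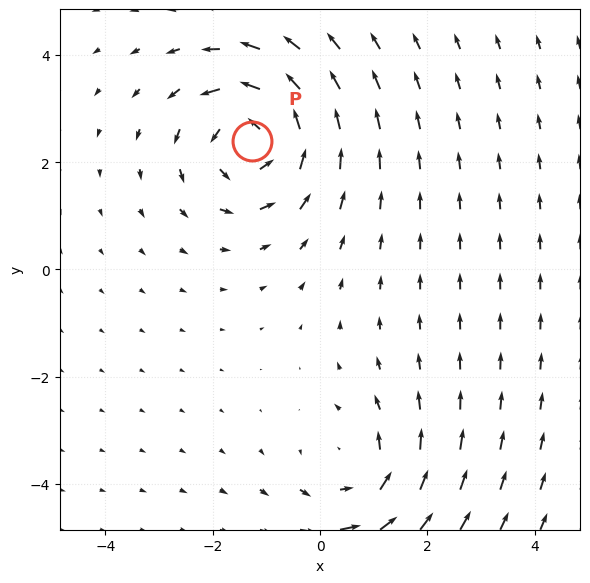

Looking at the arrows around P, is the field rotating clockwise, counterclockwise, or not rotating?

Near P at (-1.3, 2.4) the arrows circulate counterclockwise. The curl (z-component) there is about +5; positive curl means counterclockwise rotation.

counterclockwise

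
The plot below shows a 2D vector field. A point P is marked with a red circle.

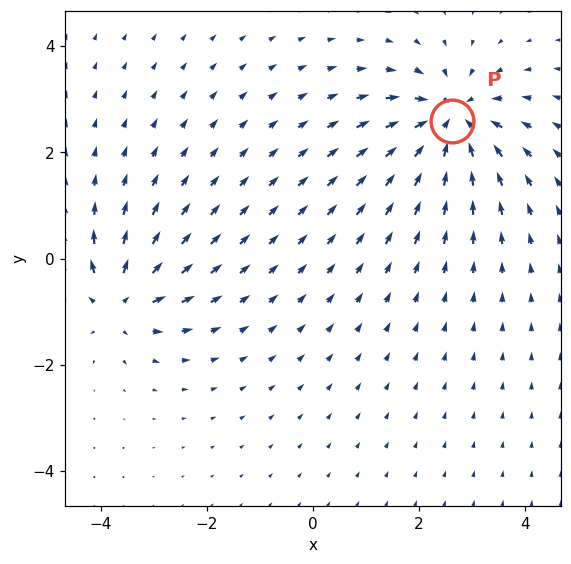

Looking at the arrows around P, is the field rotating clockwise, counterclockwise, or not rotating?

Near P at (2.6, 2.6) the arrows show no circulation. The curl there is ≈0.

not rotating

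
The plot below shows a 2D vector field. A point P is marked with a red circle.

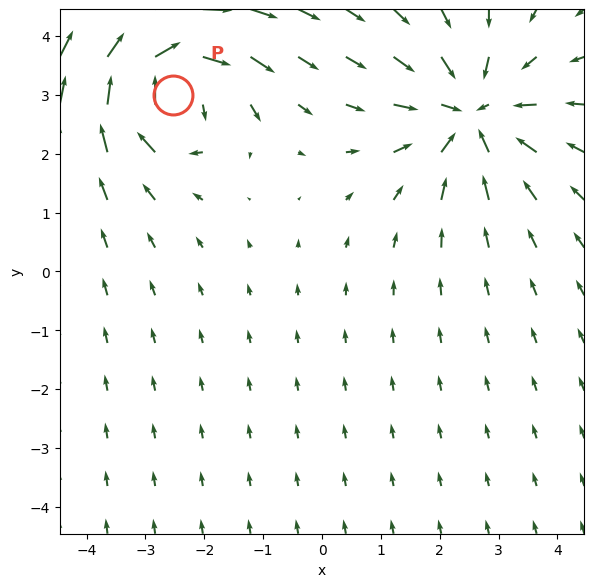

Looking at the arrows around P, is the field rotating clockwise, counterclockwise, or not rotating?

Near P at (-2.5, 3.0) the arrows circulate clockwise. The curl (z-component) there is about -5; negative curl means clockwise rotation.

clockwise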